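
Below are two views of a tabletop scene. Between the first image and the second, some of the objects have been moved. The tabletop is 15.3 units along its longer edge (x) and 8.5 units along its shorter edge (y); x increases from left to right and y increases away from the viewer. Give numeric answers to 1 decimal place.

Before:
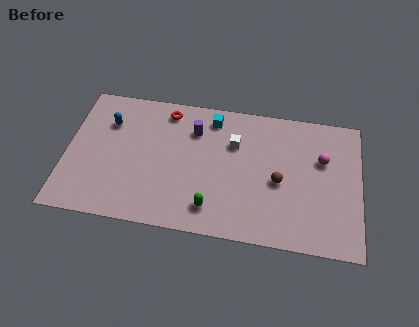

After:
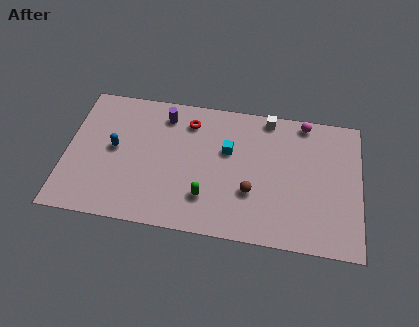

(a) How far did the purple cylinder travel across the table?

1.7

From (6.6, 6.3) to (5.0, 7.0), the purple cylinder covered √(1.6² + 0.7²) ≈ 1.7 units.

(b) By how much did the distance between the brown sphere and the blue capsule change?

-1.9

Before: roughly 9.3 units apart; after: 7.4. That's 1.9 units closer together.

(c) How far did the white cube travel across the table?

2.5

From (8.7, 5.8) to (10.4, 7.7), the white cube covered √(1.7² + 1.9²) ≈ 2.5 units.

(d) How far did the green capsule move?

0.7

From (7.7, 1.6) to (7.4, 2.2), the green capsule covered √(0.3² + 0.6²) ≈ 0.7 units.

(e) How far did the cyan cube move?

2.1

From (7.5, 7.2) to (8.4, 5.3), the cyan cube covered √(0.9² + 1.9²) ≈ 2.1 units.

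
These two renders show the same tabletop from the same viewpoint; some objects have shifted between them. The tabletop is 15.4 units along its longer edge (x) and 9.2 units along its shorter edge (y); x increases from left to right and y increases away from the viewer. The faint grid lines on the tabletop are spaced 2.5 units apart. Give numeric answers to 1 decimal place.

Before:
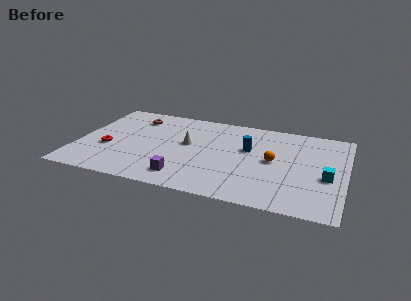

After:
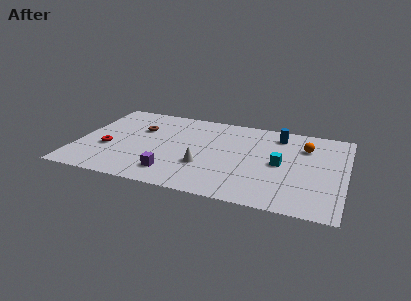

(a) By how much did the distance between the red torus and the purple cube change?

-0.7

Before: roughly 5.0 units apart; after: 4.3. That's 0.7 units closer together.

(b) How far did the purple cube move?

0.7

The purple cube was near (6.4, 1.6) before and (5.7, 1.8) after, so it travelled √(0.7² + 0.2²) ≈ 0.7 units.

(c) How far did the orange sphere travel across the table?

2.6

The orange sphere was near (11.3, 4.7) before and (13.0, 6.7) after, so it travelled √(1.7² + 2.0²) ≈ 2.6 units.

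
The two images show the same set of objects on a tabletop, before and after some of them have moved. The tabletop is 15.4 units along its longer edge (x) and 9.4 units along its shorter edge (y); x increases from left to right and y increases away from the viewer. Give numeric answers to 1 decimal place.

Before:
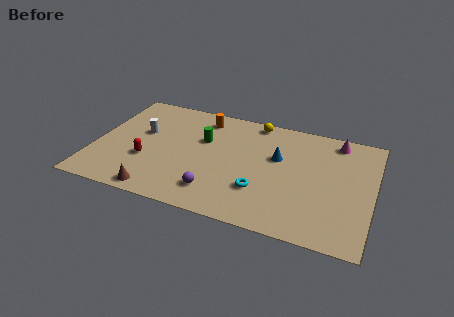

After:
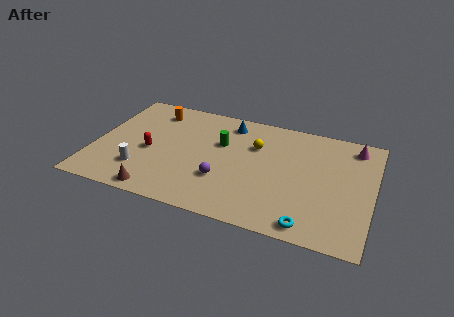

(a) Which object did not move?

the brown cone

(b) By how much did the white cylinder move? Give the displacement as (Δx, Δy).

(0.3, -3.2)

The white cylinder was at about (2.5, 5.6) and moved to about (2.8, 2.4).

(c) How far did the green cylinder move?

1.0

The green cylinder moved from about (5.9, 6.0) to (6.9, 6.0), a distance of √(1.0² + 0.0²) ≈ 1.0.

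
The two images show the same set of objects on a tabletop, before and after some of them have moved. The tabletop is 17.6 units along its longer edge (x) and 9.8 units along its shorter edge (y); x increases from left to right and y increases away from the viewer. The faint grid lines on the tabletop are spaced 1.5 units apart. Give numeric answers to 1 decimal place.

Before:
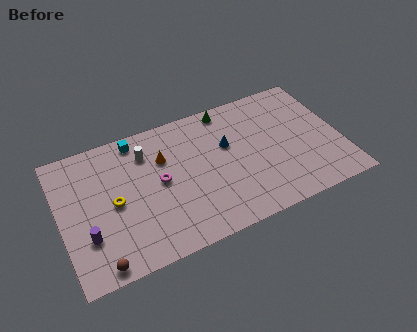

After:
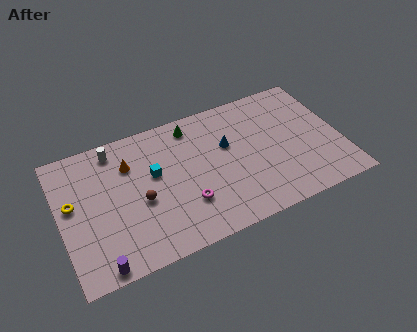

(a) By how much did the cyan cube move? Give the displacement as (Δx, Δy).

(0.8, -2.9)

The cyan cube started near (5.1, 8.7) and ended near (5.9, 5.8).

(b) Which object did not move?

the blue cone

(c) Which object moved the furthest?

the brown sphere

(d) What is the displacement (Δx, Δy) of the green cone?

(-2.3, -0.4)

From the two frames, the green cone sits at roughly (10.9, 8.8) before and (8.6, 8.4) after.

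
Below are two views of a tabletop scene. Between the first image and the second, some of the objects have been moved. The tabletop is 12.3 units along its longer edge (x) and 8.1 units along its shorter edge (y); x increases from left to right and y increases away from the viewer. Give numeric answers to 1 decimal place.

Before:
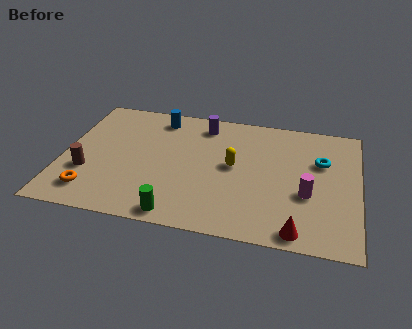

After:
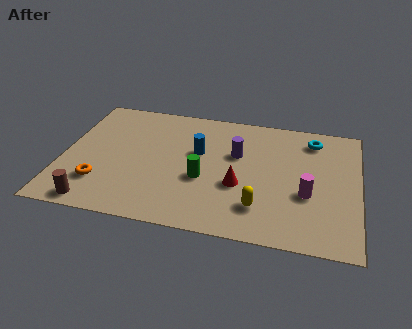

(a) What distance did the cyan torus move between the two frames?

1.5

The cyan torus moved from about (10.7, 5.3) to (10.3, 6.7), a distance of √(0.4² + 1.4²) ≈ 1.5.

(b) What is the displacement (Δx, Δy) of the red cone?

(-2.5, 2.3)

The red cone started near (9.9, 0.8) and ended near (7.4, 3.1).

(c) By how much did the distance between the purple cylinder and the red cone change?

-5.3

The distance was about 7.3 in the first image and 2.0 in the second, so they moved 5.3 units closer together.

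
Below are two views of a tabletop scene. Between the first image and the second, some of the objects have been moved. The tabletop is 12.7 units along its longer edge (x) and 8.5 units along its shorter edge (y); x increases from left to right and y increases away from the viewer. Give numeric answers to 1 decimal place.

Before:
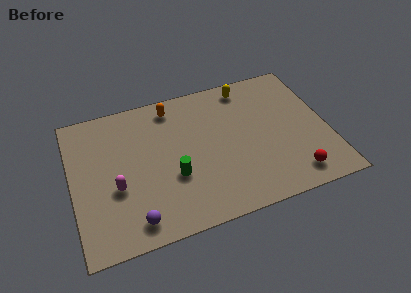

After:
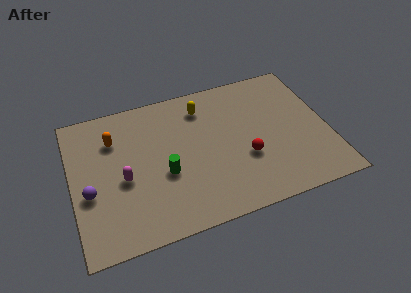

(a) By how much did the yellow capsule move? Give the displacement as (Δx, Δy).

(-2.3, -0.6)

The yellow capsule was at about (9.0, 7.4) and moved to about (6.7, 6.8).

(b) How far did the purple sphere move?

3.0

From (2.8, 1.2) to (0.8, 3.4), the purple sphere covered √(2.0² + 2.2²) ≈ 3.0 units.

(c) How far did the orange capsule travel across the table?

3.2

The orange capsule was near (5.2, 7.3) before and (2.2, 6.2) after, so it travelled √(3.0² + 1.1²) ≈ 3.2 units.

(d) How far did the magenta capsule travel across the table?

0.6

The magenta capsule moved from about (2.1, 3.3) to (2.5, 3.7), a distance of √(0.4² + 0.4²) ≈ 0.6.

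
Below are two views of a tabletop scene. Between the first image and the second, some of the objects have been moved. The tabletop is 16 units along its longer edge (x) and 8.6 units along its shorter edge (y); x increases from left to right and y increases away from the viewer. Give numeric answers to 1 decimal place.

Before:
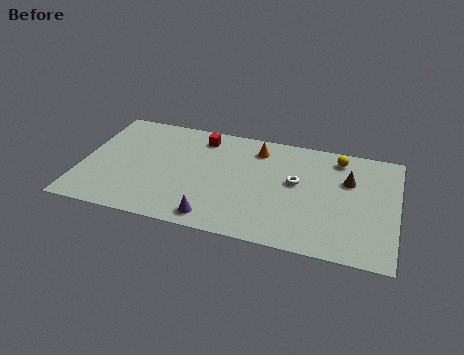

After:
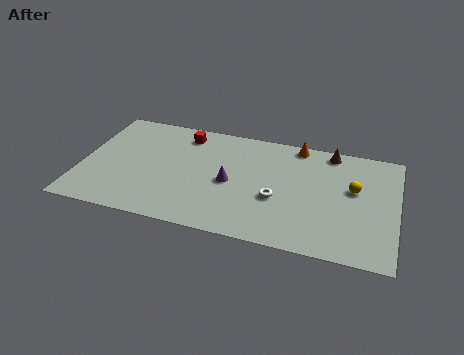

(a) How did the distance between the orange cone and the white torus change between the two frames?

+1.5

They were about 3.0 units apart before and 4.5 after — 1.5 units further apart.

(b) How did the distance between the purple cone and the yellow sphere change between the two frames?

-2.3

Before: roughly 8.6 units apart; after: 6.3. That's 2.3 units closer together.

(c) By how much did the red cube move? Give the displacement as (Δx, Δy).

(-0.9, 0.0)

The red cube was at about (5.9, 7.2) and moved to about (5.0, 7.2).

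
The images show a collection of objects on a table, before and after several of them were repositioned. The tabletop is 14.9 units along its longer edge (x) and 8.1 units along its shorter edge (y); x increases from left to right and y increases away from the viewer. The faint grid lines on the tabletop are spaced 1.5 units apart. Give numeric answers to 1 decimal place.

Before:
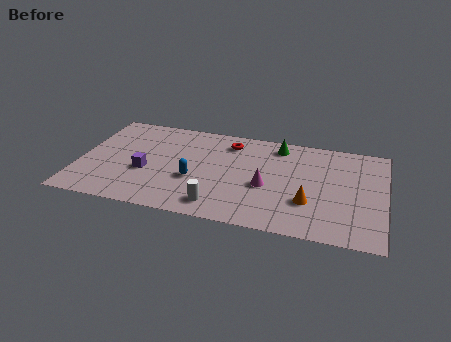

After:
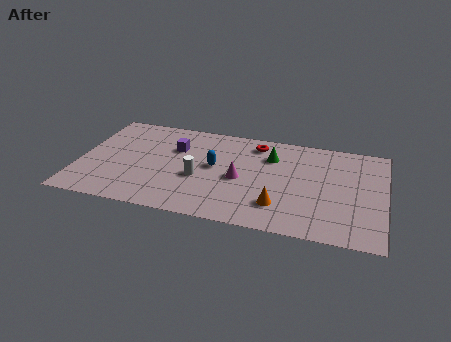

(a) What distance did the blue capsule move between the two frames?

1.6

The blue capsule moved from about (5.7, 3.1) to (6.6, 4.4), a distance of √(0.9² + 1.3²) ≈ 1.6.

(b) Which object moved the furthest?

the purple cube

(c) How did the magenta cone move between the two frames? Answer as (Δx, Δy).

(-1.3, 0.3)

The magenta cone was at about (9.2, 3.4) and moved to about (7.9, 3.7).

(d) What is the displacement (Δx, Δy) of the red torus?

(1.3, 0.2)

The red torus started near (7.2, 6.6) and ended near (8.5, 6.8).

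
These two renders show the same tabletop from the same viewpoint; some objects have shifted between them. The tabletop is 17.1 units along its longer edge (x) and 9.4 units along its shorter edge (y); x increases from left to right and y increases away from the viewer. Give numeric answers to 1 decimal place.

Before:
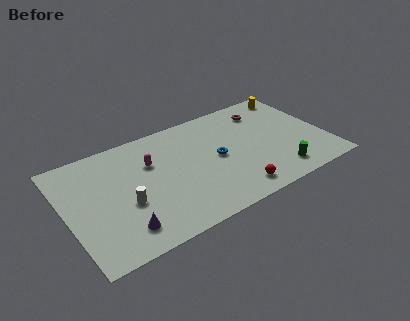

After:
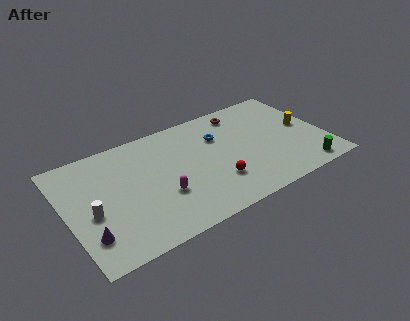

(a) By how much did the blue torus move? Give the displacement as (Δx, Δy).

(0.4, 1.8)

The blue torus started near (9.9, 4.7) and ended near (10.3, 6.5).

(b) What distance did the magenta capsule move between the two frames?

3.0

The magenta capsule was near (5.7, 6.3) before and (6.0, 3.3) after, so it travelled √(0.3² + 3.0²) ≈ 3.0 units.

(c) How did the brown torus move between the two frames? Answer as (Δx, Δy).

(-1.5, 0.5)

From the two frames, the brown torus sits at roughly (13.6, 7.5) before and (12.1, 8.0) after.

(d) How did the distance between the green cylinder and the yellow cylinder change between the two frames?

-3.1

The distance was about 7.0 in the first image and 3.9 in the second, so they moved 3.1 units closer together.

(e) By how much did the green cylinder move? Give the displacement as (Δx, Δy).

(1.7, -0.5)

The green cylinder started near (13.5, 1.6) and ended near (15.2, 1.1).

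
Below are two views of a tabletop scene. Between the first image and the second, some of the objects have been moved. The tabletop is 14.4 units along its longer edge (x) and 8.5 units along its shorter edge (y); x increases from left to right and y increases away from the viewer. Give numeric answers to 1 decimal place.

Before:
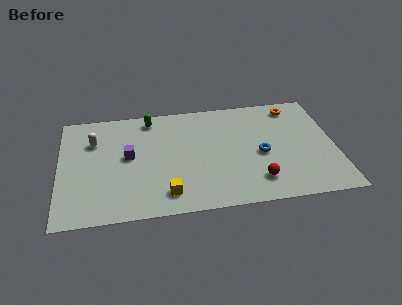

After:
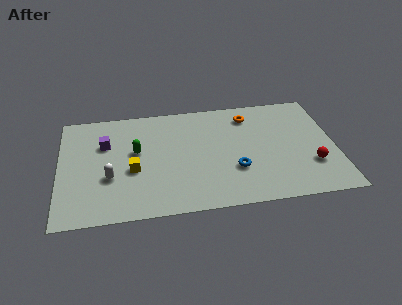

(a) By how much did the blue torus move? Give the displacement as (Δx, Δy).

(-1.4, -1.0)

From the two frames, the blue torus sits at roughly (10.5, 3.8) before and (9.1, 2.8) after.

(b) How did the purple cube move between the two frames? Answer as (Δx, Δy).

(-1.2, 1.1)

The purple cube was at about (3.6, 4.6) and moved to about (2.4, 5.7).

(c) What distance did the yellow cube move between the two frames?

2.6

The yellow cube moved from about (5.5, 1.5) to (3.8, 3.5), a distance of √(1.7² + 2.0²) ≈ 2.6.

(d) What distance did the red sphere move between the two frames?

3.0

The red sphere moved from about (10.2, 1.8) to (13.1, 2.6), a distance of √(2.9² + 0.8²) ≈ 3.0.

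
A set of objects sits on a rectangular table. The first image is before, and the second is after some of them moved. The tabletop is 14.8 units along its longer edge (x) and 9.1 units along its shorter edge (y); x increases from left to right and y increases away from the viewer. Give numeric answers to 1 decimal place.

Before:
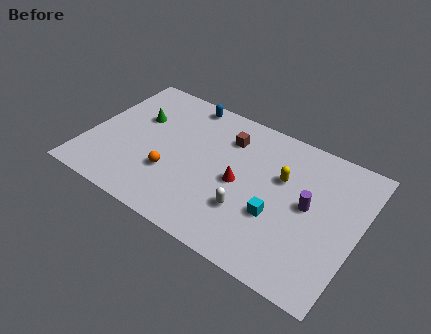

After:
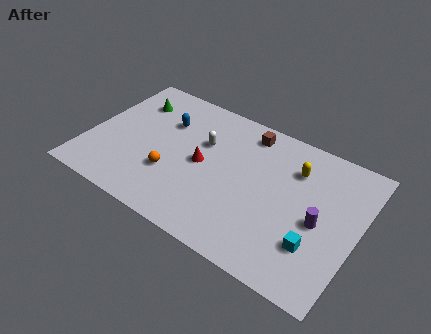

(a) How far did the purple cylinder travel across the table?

1.0

The purple cylinder was near (12.1, 4.8) before and (12.8, 4.1) after, so it travelled √(0.7² + 0.7²) ≈ 1.0 units.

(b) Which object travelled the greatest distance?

the white capsule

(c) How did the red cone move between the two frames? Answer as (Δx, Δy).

(-2.1, 0.2)

The red cone started near (8.4, 4.3) and ended near (6.3, 4.5).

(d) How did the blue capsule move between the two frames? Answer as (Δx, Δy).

(-0.8, -1.9)

The blue capsule was at about (4.7, 8.2) and moved to about (3.9, 6.3).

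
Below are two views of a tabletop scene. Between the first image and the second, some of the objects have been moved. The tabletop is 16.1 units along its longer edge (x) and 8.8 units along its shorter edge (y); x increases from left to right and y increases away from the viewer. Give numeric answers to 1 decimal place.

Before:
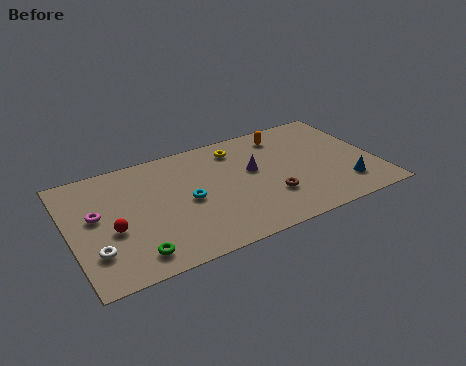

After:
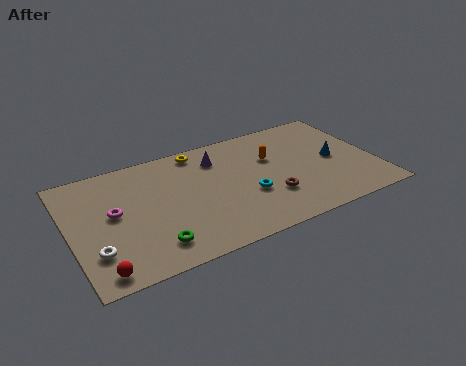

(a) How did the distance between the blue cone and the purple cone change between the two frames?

+1.0

The distance was about 5.5 in the first image and 6.5 in the second, so they moved 1.0 units further apart.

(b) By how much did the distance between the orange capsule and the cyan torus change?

-3.5

Before: roughly 6.4 units apart; after: 2.9. That's 3.5 units closer together.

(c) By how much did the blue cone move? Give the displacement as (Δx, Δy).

(-0.2, 2.3)

From the two frames, the blue cone sits at roughly (14.2, 2.0) before and (14.0, 4.3) after.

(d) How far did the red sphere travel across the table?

2.8

The red sphere moved from about (2.1, 3.6) to (1.2, 1.0), a distance of √(0.9² + 2.6²) ≈ 2.8.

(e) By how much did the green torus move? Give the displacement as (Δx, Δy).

(1.0, 0.3)

The green torus started near (3.0, 1.4) and ended near (4.0, 1.7).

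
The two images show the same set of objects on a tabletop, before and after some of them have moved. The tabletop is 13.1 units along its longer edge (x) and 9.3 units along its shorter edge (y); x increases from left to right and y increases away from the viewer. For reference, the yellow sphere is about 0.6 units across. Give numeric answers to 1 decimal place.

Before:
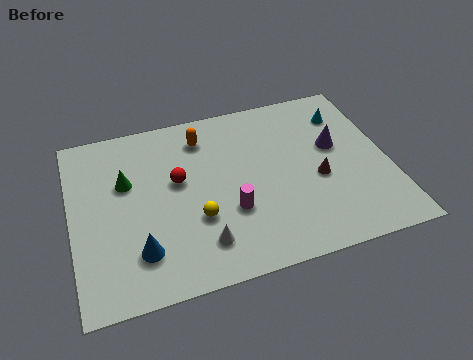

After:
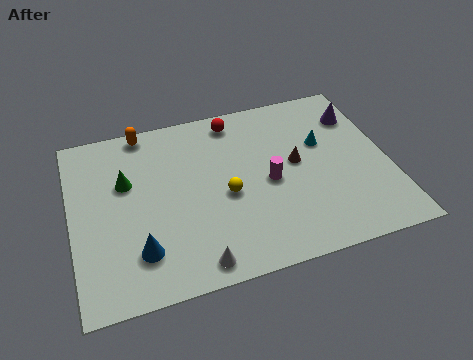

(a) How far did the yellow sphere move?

1.6

The yellow sphere moved from about (5.0, 3.2) to (6.3, 4.1), a distance of √(1.3² + 0.9²) ≈ 1.6.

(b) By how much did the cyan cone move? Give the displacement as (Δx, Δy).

(-1.1, -1.4)

The cyan cone started near (11.6, 7.2) and ended near (10.5, 5.8).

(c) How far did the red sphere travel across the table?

3.7

The red sphere was near (4.4, 5.4) before and (7.0, 8.1) after, so it travelled √(2.6² + 2.7²) ≈ 3.7 units.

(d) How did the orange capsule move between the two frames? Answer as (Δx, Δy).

(-2.4, 1.0)

The orange capsule started near (5.6, 7.5) and ended near (3.2, 8.5).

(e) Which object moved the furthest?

the red sphere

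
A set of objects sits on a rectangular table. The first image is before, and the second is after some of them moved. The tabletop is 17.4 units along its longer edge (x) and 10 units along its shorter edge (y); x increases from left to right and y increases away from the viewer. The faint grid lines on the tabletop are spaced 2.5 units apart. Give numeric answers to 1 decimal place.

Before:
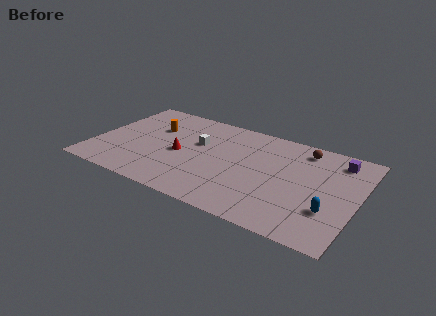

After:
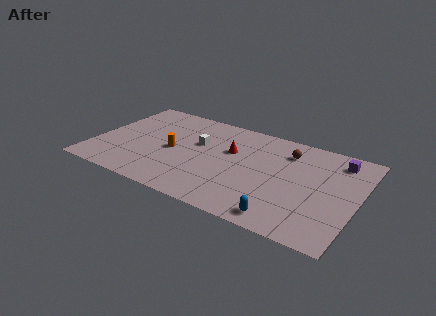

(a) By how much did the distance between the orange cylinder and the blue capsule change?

-4.1

The distance was about 12.7 in the first image and 8.6 in the second, so they moved 4.1 units closer together.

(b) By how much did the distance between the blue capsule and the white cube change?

-1.5

Before: roughly 9.6 units apart; after: 8.1. That's 1.5 units closer together.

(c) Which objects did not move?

the white cube and the purple cube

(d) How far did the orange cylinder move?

2.6

The orange cylinder moved from about (3.6, 6.7) to (5.2, 4.7), a distance of √(1.6² + 2.0²) ≈ 2.6.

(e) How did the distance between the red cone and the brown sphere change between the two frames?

-4.8

The distance was about 8.7 in the first image and 3.9 in the second, so they moved 4.8 units closer together.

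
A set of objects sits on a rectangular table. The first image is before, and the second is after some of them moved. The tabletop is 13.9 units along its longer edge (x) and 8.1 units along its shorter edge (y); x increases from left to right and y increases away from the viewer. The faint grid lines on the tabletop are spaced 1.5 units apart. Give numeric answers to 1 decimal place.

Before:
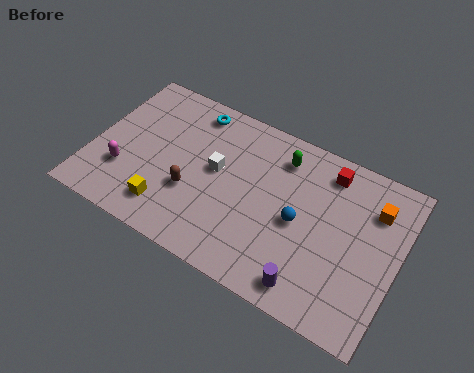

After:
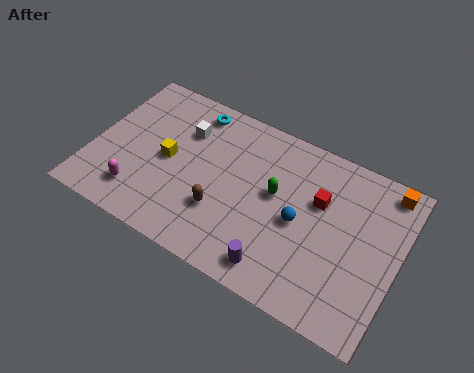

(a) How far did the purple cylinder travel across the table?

1.5

From (10.4, 1.1) to (8.9, 1.2), the purple cylinder covered √(1.5² + 0.1²) ≈ 1.5 units.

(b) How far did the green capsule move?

1.9

The green capsule was near (8.3, 6.5) before and (8.3, 4.6) after, so it travelled √(0.0² + 1.9²) ≈ 1.9 units.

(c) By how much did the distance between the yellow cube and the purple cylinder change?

-0.4

They were about 6.6 units apart before and 6.2 after — 0.4 units closer together.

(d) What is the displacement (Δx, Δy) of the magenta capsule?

(0.8, -0.8)

The magenta capsule started near (1.6, 2.5) and ended near (2.4, 1.7).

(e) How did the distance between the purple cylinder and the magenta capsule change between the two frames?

-2.4

Before: roughly 8.9 units apart; after: 6.5. That's 2.4 units closer together.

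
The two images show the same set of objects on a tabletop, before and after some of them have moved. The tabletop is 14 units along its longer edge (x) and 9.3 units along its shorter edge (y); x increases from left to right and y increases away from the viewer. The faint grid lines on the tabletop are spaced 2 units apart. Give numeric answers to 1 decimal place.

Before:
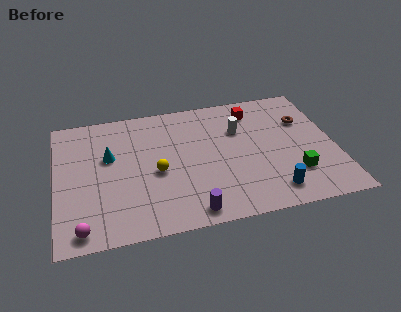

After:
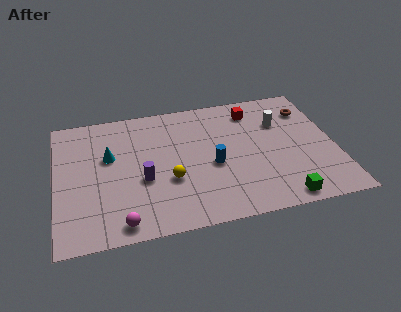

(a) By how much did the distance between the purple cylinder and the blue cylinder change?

-0.6

The distance was about 4.1 in the first image and 3.5 in the second, so they moved 0.6 units closer together.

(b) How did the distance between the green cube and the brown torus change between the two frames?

+2.6

Before: roughly 3.9 units apart; after: 6.5. That's 2.6 units further apart.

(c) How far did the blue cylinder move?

3.8

From (10.6, 1.5) to (7.8, 4.0), the blue cylinder covered √(2.8² + 2.5²) ≈ 3.8 units.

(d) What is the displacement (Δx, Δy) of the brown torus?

(0.3, 0.8)

The brown torus started near (12.6, 6.3) and ended near (12.9, 7.1).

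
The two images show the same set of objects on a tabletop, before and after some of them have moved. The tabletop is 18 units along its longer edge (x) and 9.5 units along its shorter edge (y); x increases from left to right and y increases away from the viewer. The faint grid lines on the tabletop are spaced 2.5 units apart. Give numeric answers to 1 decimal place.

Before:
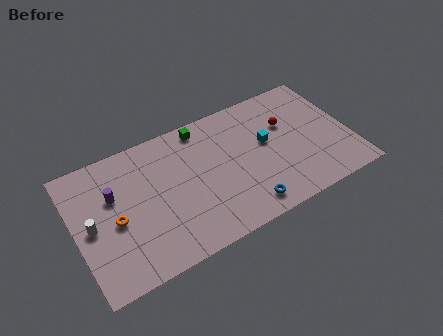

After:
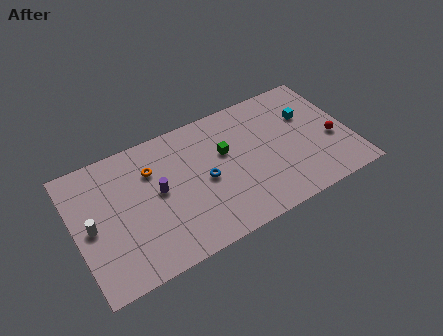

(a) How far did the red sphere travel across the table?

3.6

The red sphere moved from about (14.1, 6.2) to (16.8, 3.8), a distance of √(2.7² + 2.4²) ≈ 3.6.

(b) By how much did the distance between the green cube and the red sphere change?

+1.4

They were about 5.8 units apart before and 7.2 after — 1.4 units further apart.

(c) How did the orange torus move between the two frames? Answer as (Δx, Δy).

(2.7, 2.5)

The orange torus started near (2.5, 4.3) and ended near (5.2, 6.8).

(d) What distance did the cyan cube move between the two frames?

3.0

The cyan cube moved from about (12.6, 5.4) to (15.5, 6.3), a distance of √(2.9² + 0.9²) ≈ 3.0.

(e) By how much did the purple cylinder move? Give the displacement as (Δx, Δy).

(2.8, -1.0)

The purple cylinder was at about (2.6, 6.1) and moved to about (5.4, 5.1).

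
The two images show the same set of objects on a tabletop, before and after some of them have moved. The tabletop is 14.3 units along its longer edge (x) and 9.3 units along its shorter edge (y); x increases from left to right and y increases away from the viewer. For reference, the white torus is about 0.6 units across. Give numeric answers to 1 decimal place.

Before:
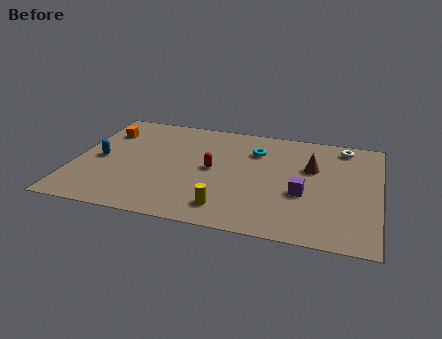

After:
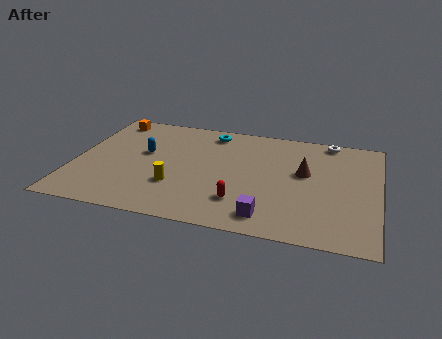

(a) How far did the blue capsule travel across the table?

2.2

The blue capsule was near (1.2, 4.4) before and (3.2, 5.4) after, so it travelled √(2.0² + 1.0²) ≈ 2.2 units.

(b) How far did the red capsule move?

2.8

The red capsule was near (6.5, 4.7) before and (8.0, 2.3) after, so it travelled √(1.5² + 2.4²) ≈ 2.8 units.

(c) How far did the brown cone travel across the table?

0.6

The brown cone was near (11.1, 5.9) before and (10.8, 5.4) after, so it travelled √(0.3² + 0.5²) ≈ 0.6 units.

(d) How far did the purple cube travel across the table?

2.7

The purple cube was near (10.8, 3.6) before and (9.3, 1.4) after, so it travelled √(1.5² + 2.2²) ≈ 2.7 units.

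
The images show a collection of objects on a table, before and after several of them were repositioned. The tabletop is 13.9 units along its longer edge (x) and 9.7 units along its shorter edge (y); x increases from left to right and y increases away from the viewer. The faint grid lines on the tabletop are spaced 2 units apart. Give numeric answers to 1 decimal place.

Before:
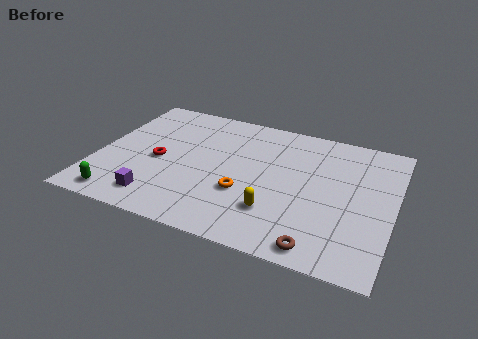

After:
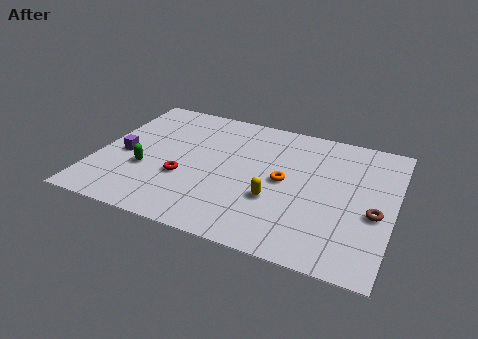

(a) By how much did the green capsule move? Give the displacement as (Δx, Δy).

(0.9, 2.4)

The green capsule was at about (1.5, 1.1) and moved to about (2.4, 3.5).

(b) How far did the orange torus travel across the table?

2.3

From (7.1, 3.4) to (8.8, 4.9), the orange torus covered √(1.7² + 1.5²) ≈ 2.3 units.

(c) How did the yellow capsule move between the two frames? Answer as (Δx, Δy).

(-0.1, 0.8)

The yellow capsule started near (8.6, 2.6) and ended near (8.5, 3.4).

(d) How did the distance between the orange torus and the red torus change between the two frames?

+0.5

They were about 4.3 units apart before and 4.8 after — 0.5 units further apart.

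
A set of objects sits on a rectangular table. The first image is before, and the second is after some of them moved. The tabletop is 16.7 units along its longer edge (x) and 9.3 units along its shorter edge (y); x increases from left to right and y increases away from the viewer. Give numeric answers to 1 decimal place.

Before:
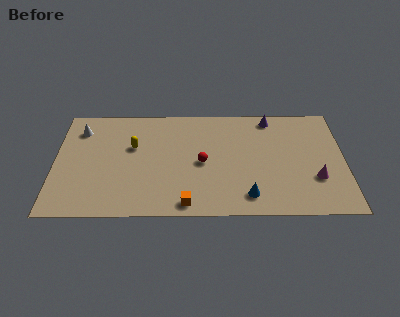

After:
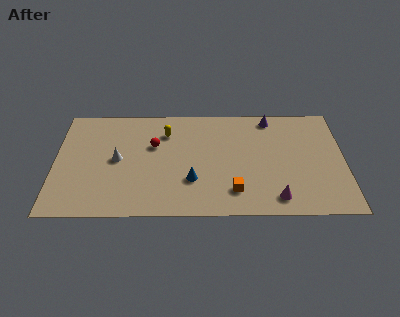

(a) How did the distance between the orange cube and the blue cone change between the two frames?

-1.0

They were about 3.6 units apart before and 2.6 after — 1.0 units closer together.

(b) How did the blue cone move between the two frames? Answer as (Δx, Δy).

(-3.2, 1.3)

The blue cone was at about (11.1, 1.6) and moved to about (7.9, 2.9).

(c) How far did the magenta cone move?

2.8

The magenta cone moved from about (15.0, 3.0) to (12.7, 1.4), a distance of √(2.3² + 1.6²) ≈ 2.8.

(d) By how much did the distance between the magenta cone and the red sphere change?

+1.7

They were about 6.6 units apart before and 8.3 after — 1.7 units further apart.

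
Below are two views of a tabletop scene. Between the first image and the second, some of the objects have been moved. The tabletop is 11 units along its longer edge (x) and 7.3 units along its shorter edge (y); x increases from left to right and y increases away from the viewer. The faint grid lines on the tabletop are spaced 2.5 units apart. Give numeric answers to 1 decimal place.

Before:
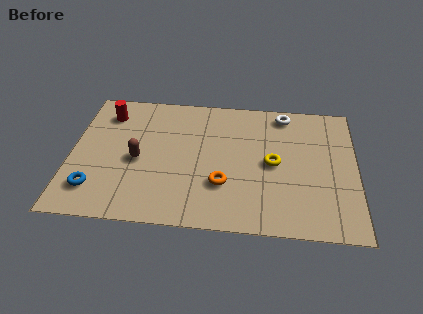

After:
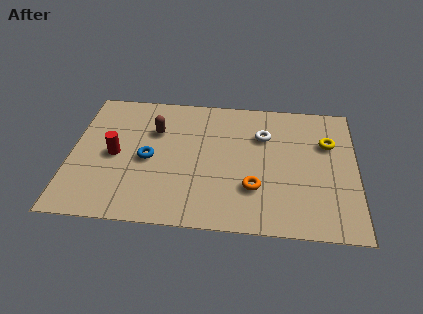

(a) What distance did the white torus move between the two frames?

1.5

From (8.2, 6.4) to (7.4, 5.1), the white torus covered √(0.8² + 1.3²) ≈ 1.5 units.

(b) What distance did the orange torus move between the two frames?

1.2

The orange torus was near (5.9, 2.3) before and (7.1, 2.2) after, so it travelled √(1.2² + 0.1²) ≈ 1.2 units.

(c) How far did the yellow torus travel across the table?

2.5

The yellow torus moved from about (7.8, 3.6) to (9.9, 4.9), a distance of √(2.1² + 1.3²) ≈ 2.5.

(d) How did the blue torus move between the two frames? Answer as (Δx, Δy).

(2.0, 1.8)

The blue torus started near (1.0, 1.6) and ended near (3.0, 3.4).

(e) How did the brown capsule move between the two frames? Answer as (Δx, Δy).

(0.6, 1.7)

From the two frames, the brown capsule sits at roughly (2.6, 3.3) before and (3.2, 5.0) after.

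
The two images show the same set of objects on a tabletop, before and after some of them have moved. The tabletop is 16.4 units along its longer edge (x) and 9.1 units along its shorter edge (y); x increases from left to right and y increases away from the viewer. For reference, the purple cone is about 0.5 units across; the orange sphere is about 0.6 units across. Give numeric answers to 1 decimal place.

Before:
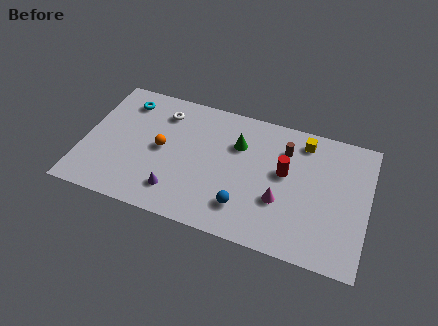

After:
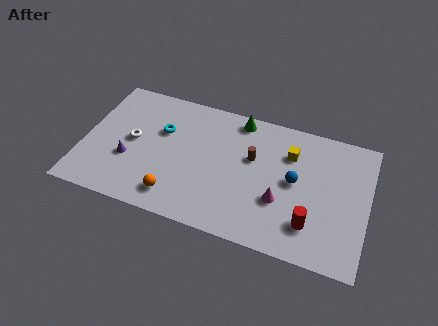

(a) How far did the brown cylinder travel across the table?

2.2

The brown cylinder was near (11.5, 6.8) before and (9.7, 5.6) after, so it travelled √(1.8² + 1.2²) ≈ 2.2 units.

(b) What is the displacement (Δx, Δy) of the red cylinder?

(1.7, -3.0)

The red cylinder started near (11.6, 5.2) and ended near (13.3, 2.2).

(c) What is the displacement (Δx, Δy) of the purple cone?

(-2.9, 1.4)

The purple cone started near (5.6, 1.9) and ended near (2.7, 3.3).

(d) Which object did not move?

the magenta cone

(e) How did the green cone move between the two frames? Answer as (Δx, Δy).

(-0.1, 1.8)

The green cone started near (8.8, 6.3) and ended near (8.7, 8.1).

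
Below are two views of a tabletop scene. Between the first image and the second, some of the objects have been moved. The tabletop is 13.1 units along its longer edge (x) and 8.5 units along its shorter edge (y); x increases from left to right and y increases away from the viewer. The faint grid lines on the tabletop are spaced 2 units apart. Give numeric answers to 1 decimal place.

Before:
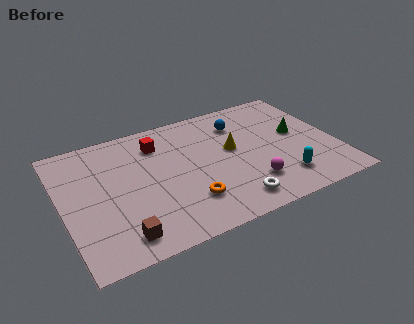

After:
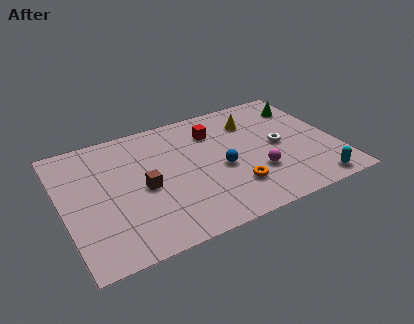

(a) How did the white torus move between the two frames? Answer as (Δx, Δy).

(2.7, 2.9)

From the two frames, the white torus sits at roughly (7.7, 1.3) before and (10.4, 4.2) after.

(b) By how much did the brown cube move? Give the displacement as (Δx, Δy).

(1.4, 2.6)

The brown cube started near (2.4, 1.3) and ended near (3.8, 3.9).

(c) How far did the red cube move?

2.7

From (4.8, 6.6) to (7.5, 6.4), the red cube covered √(2.7² + 0.2²) ≈ 2.7 units.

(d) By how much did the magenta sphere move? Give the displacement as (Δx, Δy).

(0.4, 0.6)

From the two frames, the magenta sphere sits at roughly (8.7, 2.1) before and (9.1, 2.7) after.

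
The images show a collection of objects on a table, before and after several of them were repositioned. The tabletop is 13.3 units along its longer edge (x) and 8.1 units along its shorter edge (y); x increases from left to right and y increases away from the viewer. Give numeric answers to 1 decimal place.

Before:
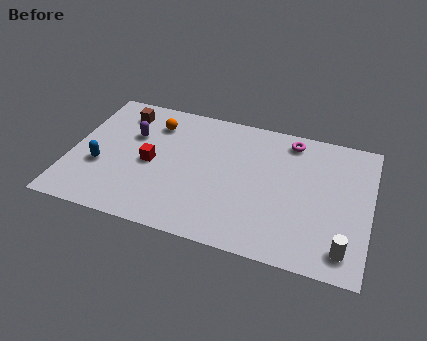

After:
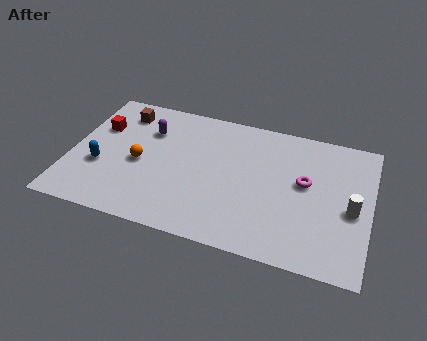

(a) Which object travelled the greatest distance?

the red cube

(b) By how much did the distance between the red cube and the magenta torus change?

+2.5

The distance was about 6.8 in the first image and 9.3 in the second, so they moved 2.5 units further apart.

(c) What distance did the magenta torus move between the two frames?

2.5

The magenta torus moved from about (9.6, 7.0) to (10.4, 4.6), a distance of √(0.8² + 2.4²) ≈ 2.5.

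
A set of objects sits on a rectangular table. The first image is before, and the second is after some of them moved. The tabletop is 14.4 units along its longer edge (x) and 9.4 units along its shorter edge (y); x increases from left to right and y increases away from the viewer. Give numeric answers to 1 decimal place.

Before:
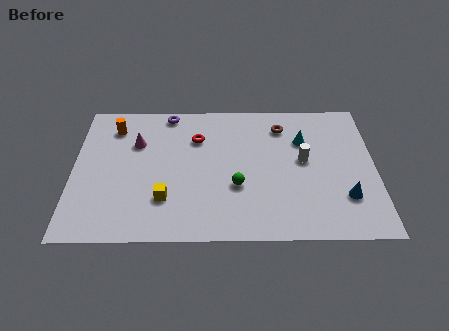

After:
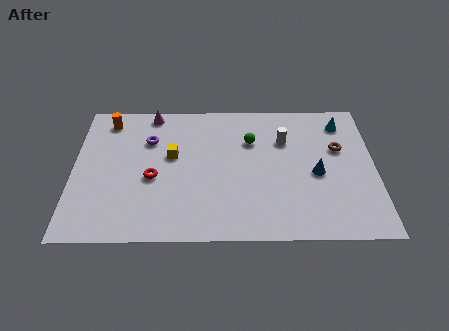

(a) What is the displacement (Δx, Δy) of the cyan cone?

(1.9, 1.2)

The cyan cone was at about (11.0, 6.5) and moved to about (12.9, 7.7).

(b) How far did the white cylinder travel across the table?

1.7

From (11.0, 5.1) to (10.1, 6.5), the white cylinder covered √(0.9² + 1.4²) ≈ 1.7 units.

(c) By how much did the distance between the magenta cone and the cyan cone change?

+1.2

The distance was about 8.0 in the first image and 9.2 in the second, so they moved 1.2 units further apart.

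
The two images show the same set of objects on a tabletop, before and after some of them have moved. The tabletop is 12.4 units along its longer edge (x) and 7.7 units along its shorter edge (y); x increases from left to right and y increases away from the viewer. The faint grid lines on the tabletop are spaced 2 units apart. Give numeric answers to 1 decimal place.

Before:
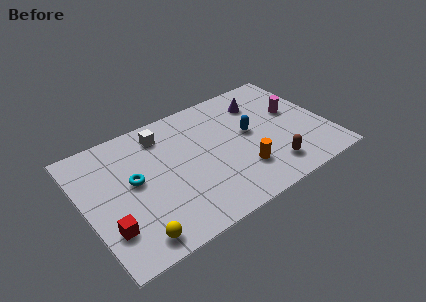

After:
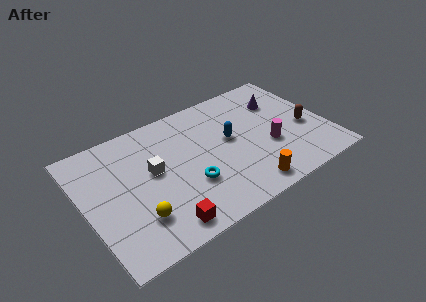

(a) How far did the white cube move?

2.2

The white cube moved from about (4.3, 6.3) to (3.5, 4.3), a distance of √(0.8² + 2.0²) ≈ 2.2.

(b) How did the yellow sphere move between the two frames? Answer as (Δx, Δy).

(0.3, 1.0)

The yellow sphere was at about (2.0, 1.0) and moved to about (2.3, 2.0).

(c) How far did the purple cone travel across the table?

1.1

The purple cone moved from about (9.4, 5.9) to (10.4, 5.5), a distance of √(1.0² + 0.4²) ≈ 1.1.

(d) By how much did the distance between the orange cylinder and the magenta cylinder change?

-1.5

Before: roughly 4.0 units apart; after: 2.5. That's 1.5 units closer together.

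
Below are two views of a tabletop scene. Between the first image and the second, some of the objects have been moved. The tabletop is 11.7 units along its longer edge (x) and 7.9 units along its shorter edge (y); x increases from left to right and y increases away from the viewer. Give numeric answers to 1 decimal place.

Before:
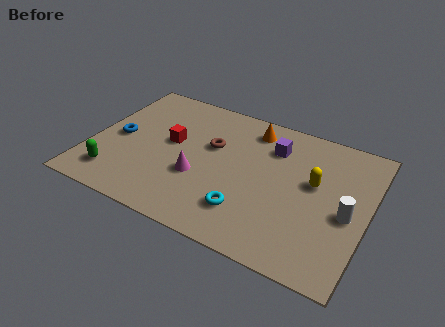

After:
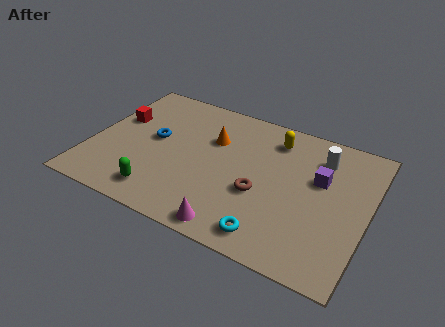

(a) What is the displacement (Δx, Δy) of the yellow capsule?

(-1.9, 1.8)

The yellow capsule started near (9.4, 4.6) and ended near (7.5, 6.4).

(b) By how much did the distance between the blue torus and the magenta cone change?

+1.5

Before: roughly 3.7 units apart; after: 5.2. That's 1.5 units further apart.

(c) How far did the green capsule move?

2.0

From (1.3, 1.5) to (3.3, 1.3), the green capsule covered √(2.0² + 0.2²) ≈ 2.0 units.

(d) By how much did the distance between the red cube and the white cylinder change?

+1.0

They were about 7.7 units apart before and 8.7 after — 1.0 units further apart.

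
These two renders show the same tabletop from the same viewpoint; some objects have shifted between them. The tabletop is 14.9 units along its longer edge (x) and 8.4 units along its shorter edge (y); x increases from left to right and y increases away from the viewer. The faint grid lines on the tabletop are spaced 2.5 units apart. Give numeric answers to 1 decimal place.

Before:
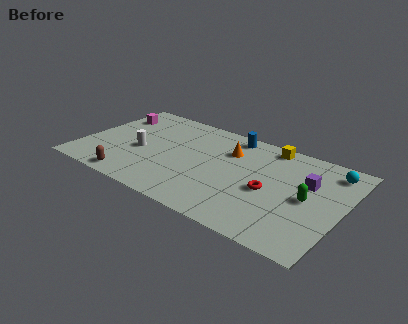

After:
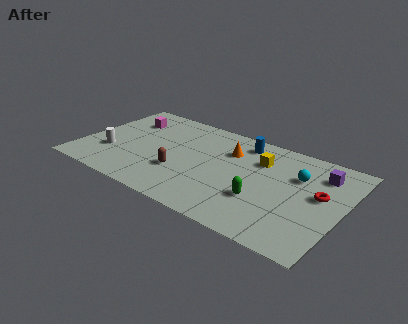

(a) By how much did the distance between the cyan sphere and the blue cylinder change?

-2.1

Before: roughly 5.8 units apart; after: 3.7. That's 2.1 units closer together.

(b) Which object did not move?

the orange cone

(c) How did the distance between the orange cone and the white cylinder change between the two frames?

+1.8

Before: roughly 5.4 units apart; after: 7.2. That's 1.8 units further apart.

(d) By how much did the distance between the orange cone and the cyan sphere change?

-1.8

They were about 5.8 units apart before and 4.0 after — 1.8 units closer together.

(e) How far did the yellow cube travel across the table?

1.5

The yellow cube was near (10.3, 7.5) before and (10.0, 6.0) after, so it travelled √(0.3² + 1.5²) ≈ 1.5 units.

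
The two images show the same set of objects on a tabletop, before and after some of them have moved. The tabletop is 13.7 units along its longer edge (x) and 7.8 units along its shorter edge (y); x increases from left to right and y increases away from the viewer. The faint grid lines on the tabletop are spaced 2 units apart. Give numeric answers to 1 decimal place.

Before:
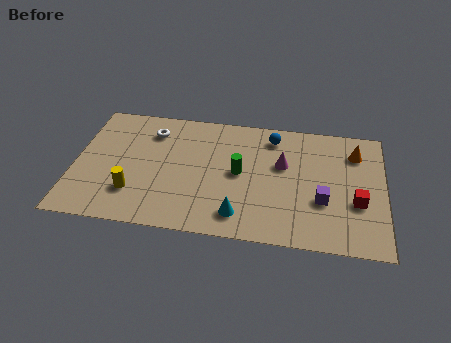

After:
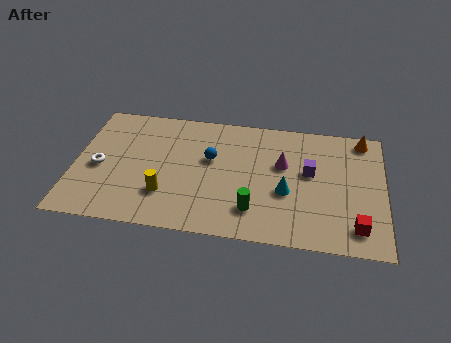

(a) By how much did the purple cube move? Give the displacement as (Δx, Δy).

(-0.6, 1.7)

The purple cube was at about (11.0, 2.8) and moved to about (10.4, 4.5).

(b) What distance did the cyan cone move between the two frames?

2.6

The cyan cone was near (7.4, 1.4) before and (9.4, 3.1) after, so it travelled √(2.0² + 1.7²) ≈ 2.6 units.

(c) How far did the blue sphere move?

3.2

The blue sphere was near (8.7, 6.5) before and (6.0, 4.7) after, so it travelled √(2.7² + 1.8²) ≈ 3.2 units.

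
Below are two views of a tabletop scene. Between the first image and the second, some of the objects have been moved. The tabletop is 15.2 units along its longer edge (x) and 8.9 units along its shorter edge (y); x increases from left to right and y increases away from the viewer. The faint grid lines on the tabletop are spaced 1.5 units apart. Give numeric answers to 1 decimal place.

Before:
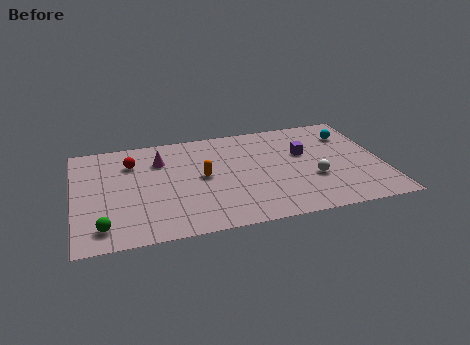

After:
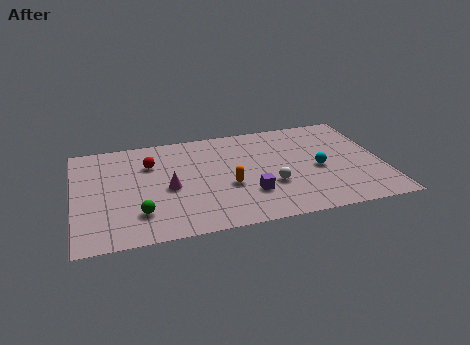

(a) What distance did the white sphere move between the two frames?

2.1

The white sphere moved from about (11.7, 3.2) to (9.6, 3.1), a distance of √(2.1² + 0.1²) ≈ 2.1.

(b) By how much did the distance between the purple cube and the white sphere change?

-1.1

Before: roughly 2.3 units apart; after: 1.2. That's 1.1 units closer together.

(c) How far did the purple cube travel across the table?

4.1

The purple cube moved from about (11.4, 5.5) to (8.5, 2.6), a distance of √(2.9² + 2.9²) ≈ 4.1.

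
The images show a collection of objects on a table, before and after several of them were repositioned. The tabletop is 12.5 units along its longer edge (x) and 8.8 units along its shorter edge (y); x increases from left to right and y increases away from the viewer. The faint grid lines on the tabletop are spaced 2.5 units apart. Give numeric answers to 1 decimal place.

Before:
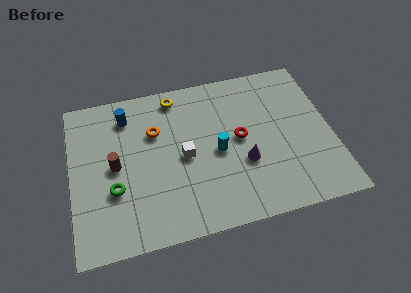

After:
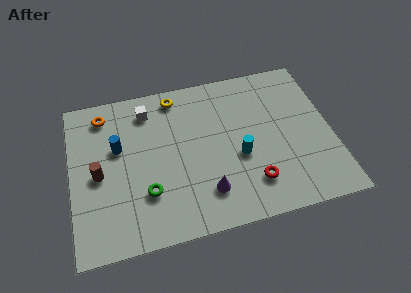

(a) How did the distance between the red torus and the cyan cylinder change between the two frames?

+0.5

The distance was about 1.2 in the first image and 1.7 in the second, so they moved 0.5 units further apart.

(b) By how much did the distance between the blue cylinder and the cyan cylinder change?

+0.8

They were about 5.2 units apart before and 6.0 after — 0.8 units further apart.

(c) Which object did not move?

the yellow torus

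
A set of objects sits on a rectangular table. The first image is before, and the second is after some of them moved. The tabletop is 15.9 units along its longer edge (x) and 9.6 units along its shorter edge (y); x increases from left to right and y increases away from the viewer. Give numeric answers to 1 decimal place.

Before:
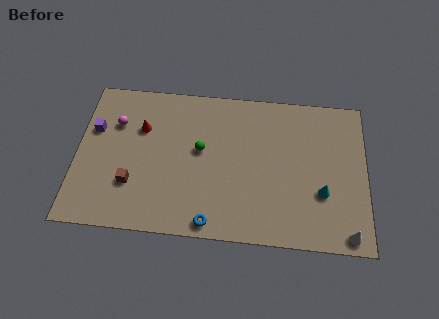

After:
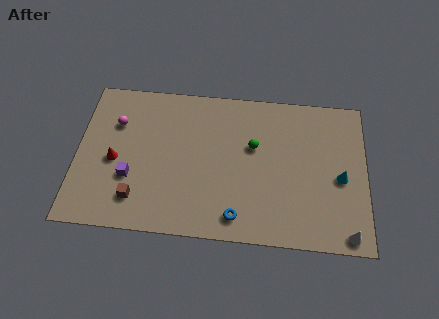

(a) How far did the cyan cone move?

1.4

From (13.5, 3.3) to (14.5, 4.3), the cyan cone covered √(1.0² + 1.0²) ≈ 1.4 units.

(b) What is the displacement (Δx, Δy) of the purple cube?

(2.1, -2.9)

The purple cube started near (0.9, 6.2) and ended near (3.0, 3.3).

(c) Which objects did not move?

the white cone and the magenta sphere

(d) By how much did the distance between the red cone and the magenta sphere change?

+1.0

The distance was about 1.4 in the first image and 2.4 in the second, so they moved 1.0 units further apart.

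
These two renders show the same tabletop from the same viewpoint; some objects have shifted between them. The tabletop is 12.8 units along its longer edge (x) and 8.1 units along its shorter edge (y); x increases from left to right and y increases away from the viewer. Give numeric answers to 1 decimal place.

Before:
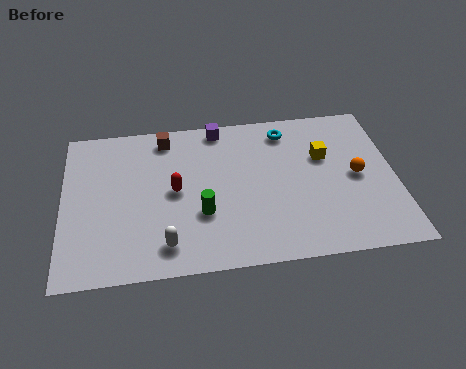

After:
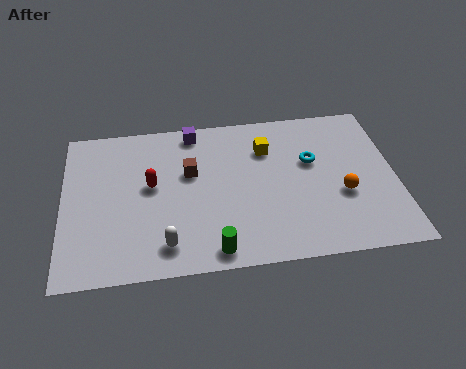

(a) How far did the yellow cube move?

2.3

The yellow cube was near (10.1, 5.2) before and (7.9, 5.9) after, so it travelled √(2.2² + 0.7²) ≈ 2.3 units.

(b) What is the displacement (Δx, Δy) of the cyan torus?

(0.9, -1.8)

The cyan torus started near (8.7, 6.8) and ended near (9.6, 5.0).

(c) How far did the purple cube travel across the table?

1.0

From (6.1, 7.3) to (5.1, 7.2), the purple cube covered √(1.0² + 0.1²) ≈ 1.0 units.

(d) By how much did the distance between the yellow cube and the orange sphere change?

+2.3

Before: roughly 1.7 units apart; after: 4.0. That's 2.3 units further apart.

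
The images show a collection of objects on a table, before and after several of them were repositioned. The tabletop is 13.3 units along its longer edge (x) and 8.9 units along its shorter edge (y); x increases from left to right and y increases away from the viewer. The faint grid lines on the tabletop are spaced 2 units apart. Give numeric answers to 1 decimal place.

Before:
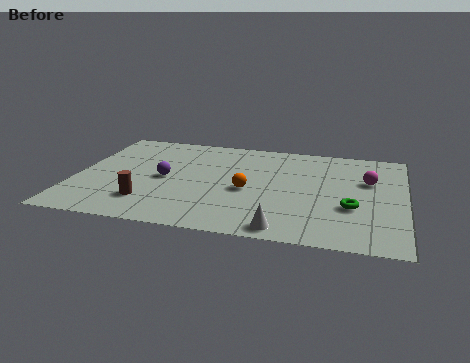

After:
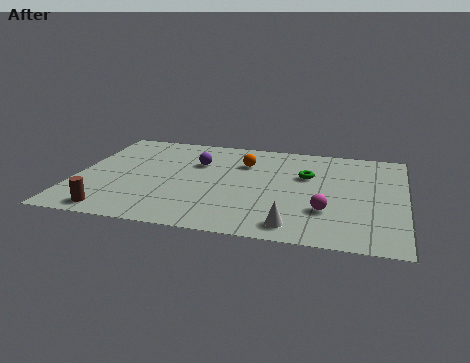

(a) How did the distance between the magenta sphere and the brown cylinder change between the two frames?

-0.8

The distance was about 9.4 in the first image and 8.6 in the second, so they moved 0.8 units closer together.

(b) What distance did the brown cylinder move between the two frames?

1.7

The brown cylinder was near (3.1, 2.1) before and (1.8, 1.0) after, so it travelled √(1.3² + 1.1²) ≈ 1.7 units.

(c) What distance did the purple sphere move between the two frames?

2.1

From (3.6, 4.3) to (4.8, 6.0), the purple sphere covered √(1.2² + 1.7²) ≈ 2.1 units.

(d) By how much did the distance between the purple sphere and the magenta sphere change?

-2.0

Before: roughly 8.3 units apart; after: 6.3. That's 2.0 units closer together.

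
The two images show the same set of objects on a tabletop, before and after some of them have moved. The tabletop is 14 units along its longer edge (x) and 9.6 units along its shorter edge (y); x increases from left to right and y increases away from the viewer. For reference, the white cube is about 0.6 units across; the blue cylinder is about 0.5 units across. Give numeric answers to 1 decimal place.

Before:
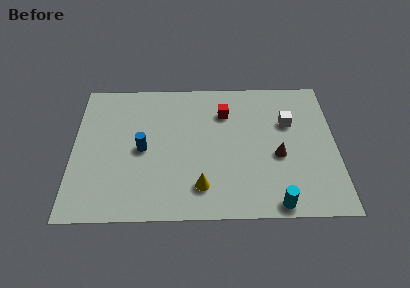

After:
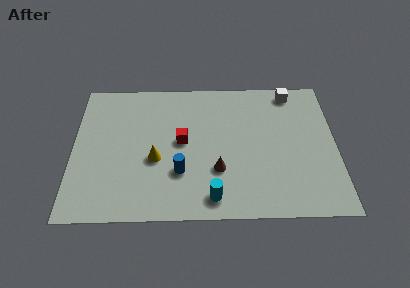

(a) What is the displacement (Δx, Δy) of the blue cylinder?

(2.0, -1.6)

From the two frames, the blue cylinder sits at roughly (3.7, 4.6) before and (5.7, 3.0) after.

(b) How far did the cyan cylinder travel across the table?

3.3

The cyan cylinder moved from about (10.7, 0.8) to (7.4, 1.3), a distance of √(3.3² + 0.5²) ≈ 3.3.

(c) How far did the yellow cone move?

3.1

The yellow cone was near (6.8, 2.0) before and (4.4, 3.9) after, so it travelled √(2.4² + 1.9²) ≈ 3.1 units.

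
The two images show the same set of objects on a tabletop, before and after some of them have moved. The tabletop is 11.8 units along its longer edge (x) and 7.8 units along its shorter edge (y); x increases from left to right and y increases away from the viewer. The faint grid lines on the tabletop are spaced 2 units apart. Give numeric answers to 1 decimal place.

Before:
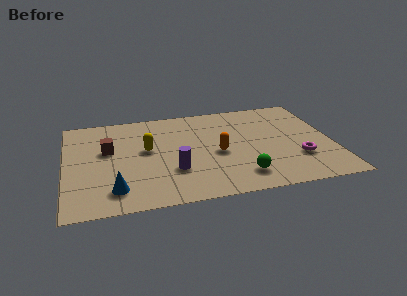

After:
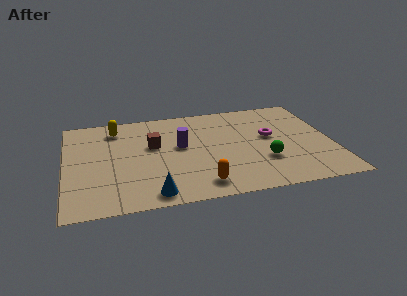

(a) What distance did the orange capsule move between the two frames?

2.5

The orange capsule was near (6.7, 3.5) before and (5.8, 1.2) after, so it travelled √(0.9² + 2.3²) ≈ 2.5 units.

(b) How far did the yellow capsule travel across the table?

2.4

From (3.6, 4.4) to (2.3, 6.4), the yellow capsule covered √(1.3² + 2.0²) ≈ 2.4 units.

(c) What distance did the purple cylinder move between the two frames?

1.9

From (4.7, 2.5) to (5.1, 4.4), the purple cylinder covered √(0.4² + 1.9²) ≈ 1.9 units.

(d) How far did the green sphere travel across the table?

1.5

From (7.6, 1.5) to (8.7, 2.5), the green sphere covered √(1.1² + 1.0²) ≈ 1.5 units.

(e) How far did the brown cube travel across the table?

2.0

The brown cube was near (1.9, 4.7) before and (3.9, 4.7) after, so it travelled √(2.0² + 0.0²) ≈ 2.0 units.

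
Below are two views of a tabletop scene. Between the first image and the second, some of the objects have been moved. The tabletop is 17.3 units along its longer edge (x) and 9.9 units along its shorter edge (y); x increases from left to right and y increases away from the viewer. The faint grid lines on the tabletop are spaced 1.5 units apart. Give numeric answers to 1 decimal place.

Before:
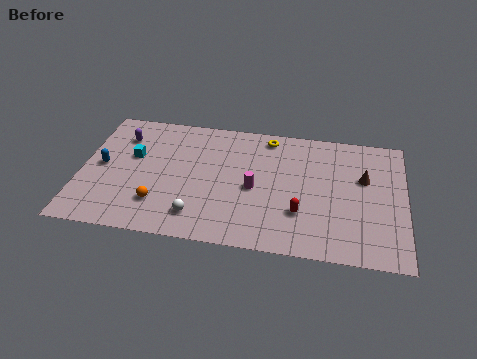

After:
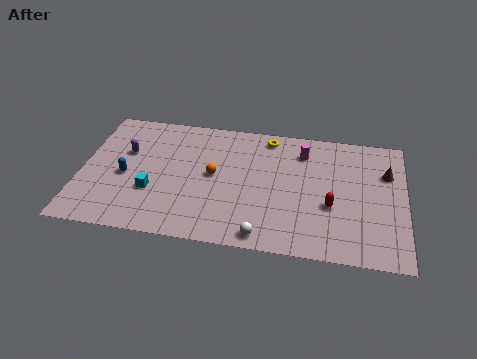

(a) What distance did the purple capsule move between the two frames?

1.2

The purple capsule moved from about (2.0, 7.5) to (2.3, 6.3), a distance of √(0.3² + 1.2²) ≈ 1.2.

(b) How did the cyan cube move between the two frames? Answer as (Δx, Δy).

(1.2, -2.6)

From the two frames, the cyan cube sits at roughly (2.7, 6.0) before and (3.9, 3.4) after.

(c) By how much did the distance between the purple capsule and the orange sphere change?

-0.6

The distance was about 5.5 in the first image and 4.9 in the second, so they moved 0.6 units closer together.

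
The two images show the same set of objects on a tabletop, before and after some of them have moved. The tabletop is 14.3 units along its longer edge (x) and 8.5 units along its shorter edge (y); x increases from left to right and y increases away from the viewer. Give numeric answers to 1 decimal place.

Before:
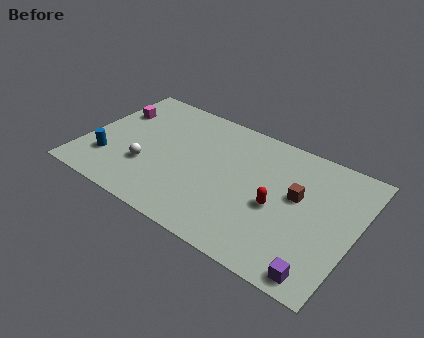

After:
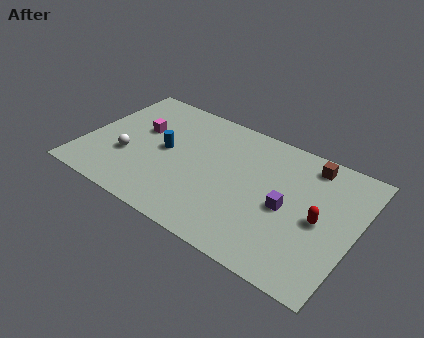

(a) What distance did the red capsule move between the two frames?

2.2

The red capsule was near (10.3, 3.7) before and (12.5, 4.0) after, so it travelled √(2.2² + 0.3²) ≈ 2.2 units.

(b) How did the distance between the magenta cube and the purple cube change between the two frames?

-4.7

They were about 12.9 units apart before and 8.2 after — 4.7 units closer together.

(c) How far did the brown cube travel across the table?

2.4

The brown cube moved from about (11.2, 4.9) to (11.5, 7.3), a distance of √(0.3² + 2.4²) ≈ 2.4.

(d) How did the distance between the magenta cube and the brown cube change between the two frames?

-1.1

The distance was about 10.1 in the first image and 9.0 in the second, so they moved 1.1 units closer together.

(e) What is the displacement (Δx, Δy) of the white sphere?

(-1.1, 0.2)

The white sphere started near (3.5, 2.8) and ended near (2.4, 3.0).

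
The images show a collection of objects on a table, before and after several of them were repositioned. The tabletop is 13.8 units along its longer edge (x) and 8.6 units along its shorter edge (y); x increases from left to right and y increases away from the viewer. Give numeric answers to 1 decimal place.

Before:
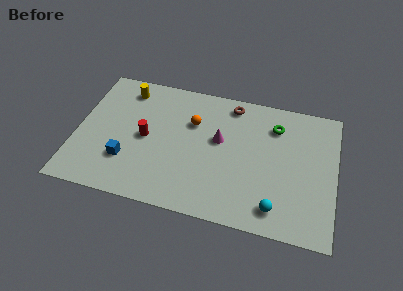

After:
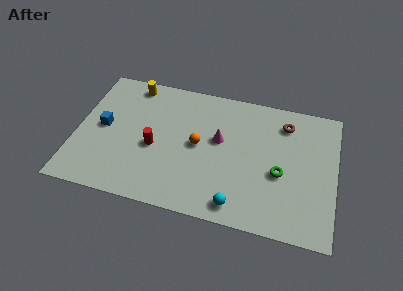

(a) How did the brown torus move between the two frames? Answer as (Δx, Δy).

(2.9, -0.6)

The brown torus was at about (8.1, 7.5) and moved to about (11.0, 6.9).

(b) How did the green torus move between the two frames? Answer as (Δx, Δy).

(0.4, -3.0)

The green torus was at about (10.5, 6.6) and moved to about (10.9, 3.6).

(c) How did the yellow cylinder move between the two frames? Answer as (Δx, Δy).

(0.3, 0.4)

The yellow cylinder was at about (2.4, 7.2) and moved to about (2.7, 7.6).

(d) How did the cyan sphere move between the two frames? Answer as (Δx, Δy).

(-2.0, -0.3)

The cyan sphere started near (10.8, 1.4) and ended near (8.8, 1.1).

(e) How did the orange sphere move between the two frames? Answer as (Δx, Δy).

(0.4, -1.4)

From the two frames, the orange sphere sits at roughly (6.1, 5.8) before and (6.5, 4.4) after.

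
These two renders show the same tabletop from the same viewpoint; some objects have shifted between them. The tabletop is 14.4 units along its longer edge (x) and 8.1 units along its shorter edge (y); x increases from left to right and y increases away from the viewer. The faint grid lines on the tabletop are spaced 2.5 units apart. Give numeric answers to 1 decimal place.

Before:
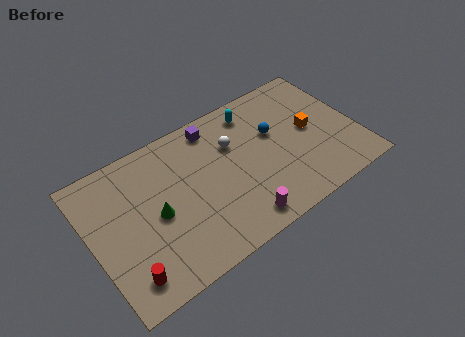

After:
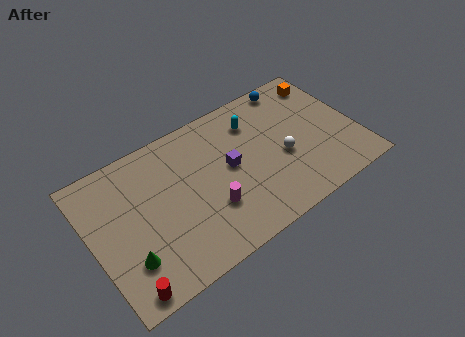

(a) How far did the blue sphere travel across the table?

2.7

The blue sphere moved from about (10.1, 5.0) to (11.6, 7.3), a distance of √(1.5² + 2.3²) ≈ 2.7.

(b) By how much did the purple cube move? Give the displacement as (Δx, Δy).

(0.4, -2.7)

The purple cube started near (7.1, 7.0) and ended near (7.5, 4.3).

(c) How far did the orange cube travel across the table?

2.8

The orange cube moved from about (12.0, 4.2) to (13.3, 6.7), a distance of √(1.3² + 2.5²) ≈ 2.8.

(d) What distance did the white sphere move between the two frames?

3.2

From (7.9, 5.5) to (10.3, 3.4), the white sphere covered √(2.4² + 2.1²) ≈ 3.2 units.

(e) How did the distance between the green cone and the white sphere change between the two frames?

+4.0

The distance was about 4.8 in the first image and 8.8 in the second, so they moved 4.0 units further apart.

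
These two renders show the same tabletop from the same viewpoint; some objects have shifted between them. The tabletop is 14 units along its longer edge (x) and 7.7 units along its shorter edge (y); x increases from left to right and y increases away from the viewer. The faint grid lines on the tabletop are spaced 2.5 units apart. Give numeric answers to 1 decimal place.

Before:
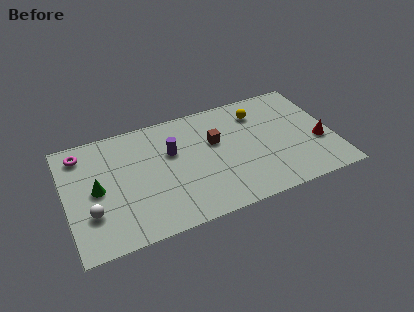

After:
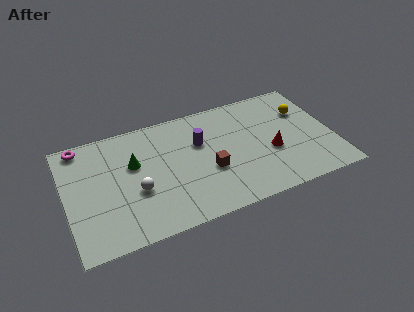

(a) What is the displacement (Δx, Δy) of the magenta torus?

(0.0, 0.5)

The magenta torus started near (1.0, 6.4) and ended near (1.0, 6.9).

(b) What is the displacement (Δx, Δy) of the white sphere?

(2.4, 0.6)

The white sphere was at about (1.2, 2.4) and moved to about (3.6, 3.0).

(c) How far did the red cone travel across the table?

2.5

The red cone was near (13.2, 2.9) before and (10.7, 3.1) after, so it travelled √(2.5² + 0.2²) ≈ 2.5 units.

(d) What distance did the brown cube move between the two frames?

1.9

The brown cube moved from about (7.9, 4.8) to (7.4, 3.0), a distance of √(0.5² + 1.8²) ≈ 1.9.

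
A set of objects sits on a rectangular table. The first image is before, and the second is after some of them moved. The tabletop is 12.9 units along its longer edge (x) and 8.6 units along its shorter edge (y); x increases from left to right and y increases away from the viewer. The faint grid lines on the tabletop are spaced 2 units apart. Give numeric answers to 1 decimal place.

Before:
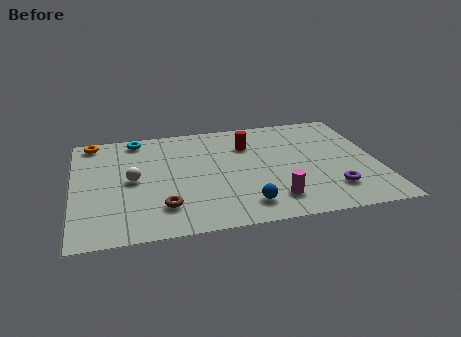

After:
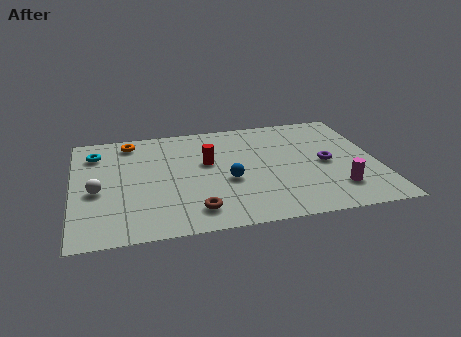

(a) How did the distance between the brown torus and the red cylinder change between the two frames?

-2.0

The distance was about 5.7 in the first image and 3.7 in the second, so they moved 2.0 units closer together.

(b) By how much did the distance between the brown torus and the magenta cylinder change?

+1.4

The distance was about 4.6 in the first image and 6.0 in the second, so they moved 1.4 units further apart.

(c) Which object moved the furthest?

the magenta cylinder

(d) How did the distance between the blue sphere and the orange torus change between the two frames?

-3.2

Before: roughly 8.8 units apart; after: 5.6. That's 3.2 units closer together.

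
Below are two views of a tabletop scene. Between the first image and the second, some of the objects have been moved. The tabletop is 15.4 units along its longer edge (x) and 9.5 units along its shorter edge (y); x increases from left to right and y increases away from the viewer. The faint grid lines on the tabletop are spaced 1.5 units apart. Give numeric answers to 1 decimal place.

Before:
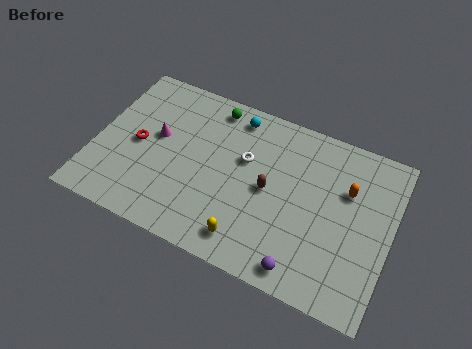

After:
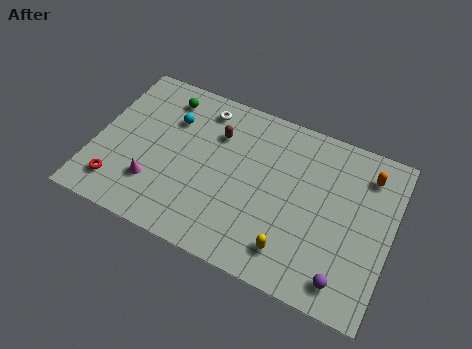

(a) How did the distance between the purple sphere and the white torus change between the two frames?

+4.5

Before: roughly 6.0 units apart; after: 10.5. That's 4.5 units further apart.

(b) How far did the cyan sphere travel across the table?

3.5

From (6.9, 8.2) to (3.7, 6.7), the cyan sphere covered √(3.2² + 1.5²) ≈ 3.5 units.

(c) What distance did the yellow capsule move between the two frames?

2.2

From (8.4, 1.5) to (10.6, 1.8), the yellow capsule covered √(2.2² + 0.3²) ≈ 2.2 units.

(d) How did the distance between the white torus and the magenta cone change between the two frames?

+1.1

They were about 4.6 units apart before and 5.7 after — 1.1 units further apart.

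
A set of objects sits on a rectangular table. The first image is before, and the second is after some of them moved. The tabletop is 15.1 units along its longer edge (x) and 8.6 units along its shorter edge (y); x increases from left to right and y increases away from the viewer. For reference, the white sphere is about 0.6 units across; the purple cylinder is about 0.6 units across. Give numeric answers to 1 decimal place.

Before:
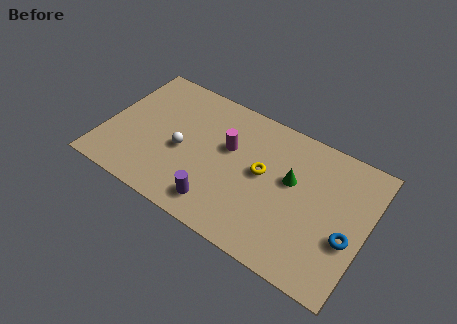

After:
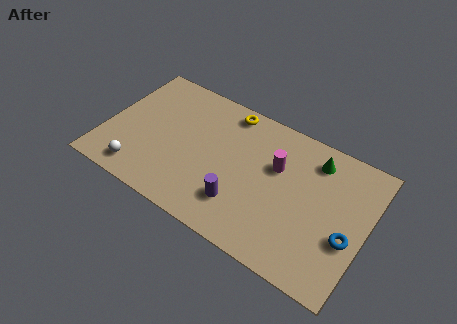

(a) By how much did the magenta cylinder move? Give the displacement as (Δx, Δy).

(2.8, 0.2)

The magenta cylinder started near (7.0, 5.3) and ended near (9.8, 5.5).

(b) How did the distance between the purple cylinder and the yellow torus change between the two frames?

+1.8

Before: roughly 3.8 units apart; after: 5.6. That's 1.8 units further apart.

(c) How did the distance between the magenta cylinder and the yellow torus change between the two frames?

+1.6

Before: roughly 2.2 units apart; after: 3.8. That's 1.6 units further apart.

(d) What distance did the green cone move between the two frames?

2.2

From (10.7, 5.1) to (11.8, 7.0), the green cone covered √(1.1² + 1.9²) ≈ 2.2 units.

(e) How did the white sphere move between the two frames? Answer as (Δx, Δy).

(-2.1, -2.5)

From the two frames, the white sphere sits at roughly (4.5, 3.8) before and (2.4, 1.3) after.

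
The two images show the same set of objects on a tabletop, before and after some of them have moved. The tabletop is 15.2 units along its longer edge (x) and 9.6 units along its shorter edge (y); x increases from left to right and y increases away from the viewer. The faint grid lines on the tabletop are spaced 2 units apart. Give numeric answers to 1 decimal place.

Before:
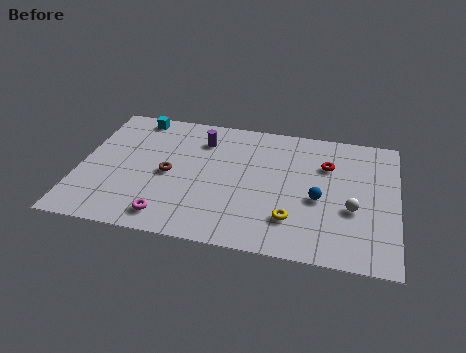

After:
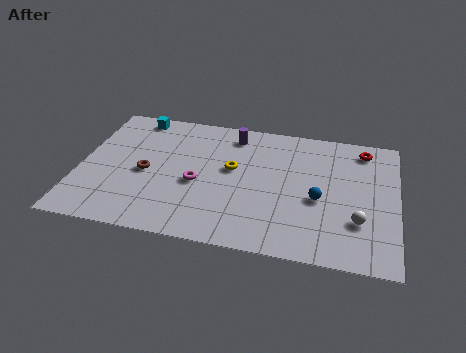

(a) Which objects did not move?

the cyan cube and the blue sphere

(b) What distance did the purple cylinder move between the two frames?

1.7

From (5.7, 7.4) to (7.2, 8.1), the purple cylinder covered √(1.5² + 0.7²) ≈ 1.7 units.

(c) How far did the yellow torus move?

4.3

The yellow torus moved from about (10.3, 2.4) to (7.3, 5.5), a distance of √(3.0² + 3.1²) ≈ 4.3.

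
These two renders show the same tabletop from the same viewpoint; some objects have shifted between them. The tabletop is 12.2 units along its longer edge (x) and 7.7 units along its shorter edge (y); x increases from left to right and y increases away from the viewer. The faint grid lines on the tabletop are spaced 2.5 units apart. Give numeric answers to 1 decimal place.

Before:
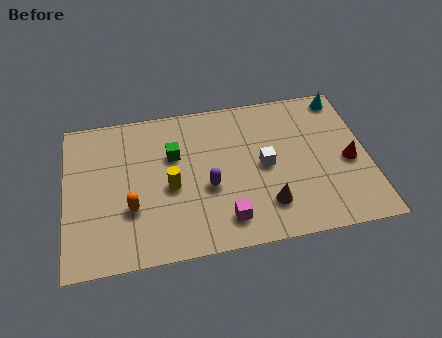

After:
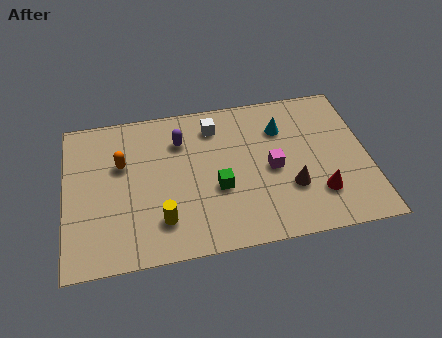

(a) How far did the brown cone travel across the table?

1.2

The brown cone was near (8.0, 1.8) before and (9.0, 2.5) after, so it travelled √(1.0² + 0.7²) ≈ 1.2 units.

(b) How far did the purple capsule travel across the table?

2.8

The purple capsule moved from about (5.7, 3.1) to (4.7, 5.7), a distance of √(1.0² + 2.6²) ≈ 2.8.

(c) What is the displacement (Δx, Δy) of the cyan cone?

(-2.6, -1.2)

From the two frames, the cyan cone sits at roughly (11.4, 6.8) before and (8.8, 5.6) after.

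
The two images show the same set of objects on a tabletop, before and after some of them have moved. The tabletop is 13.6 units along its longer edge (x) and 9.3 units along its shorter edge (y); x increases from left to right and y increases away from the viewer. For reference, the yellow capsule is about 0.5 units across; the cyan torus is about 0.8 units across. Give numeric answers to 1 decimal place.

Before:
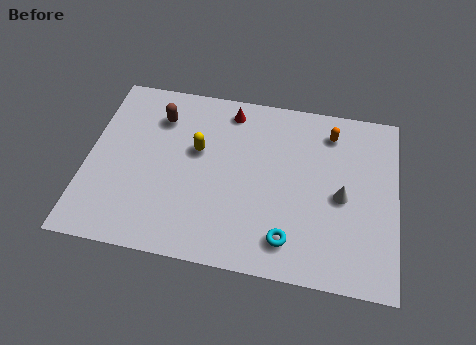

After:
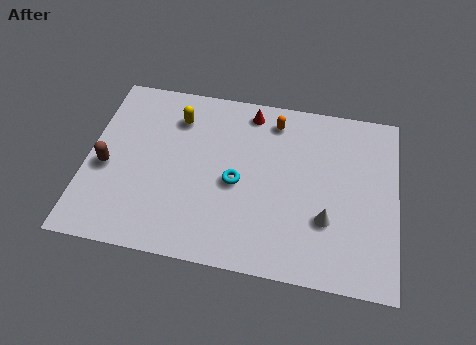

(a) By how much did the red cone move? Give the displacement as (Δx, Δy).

(0.9, 0.1)

From the two frames, the red cone sits at roughly (6.1, 8.0) before and (7.0, 8.1) after.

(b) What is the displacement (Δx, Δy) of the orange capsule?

(-2.5, 0.2)

The orange capsule started near (10.6, 7.6) and ended near (8.1, 7.8).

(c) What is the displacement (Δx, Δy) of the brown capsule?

(-2.1, -3.1)

The brown capsule was at about (3.0, 7.1) and moved to about (0.9, 4.0).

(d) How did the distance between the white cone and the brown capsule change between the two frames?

+1.1

Before: roughly 8.7 units apart; after: 9.8. That's 1.1 units further apart.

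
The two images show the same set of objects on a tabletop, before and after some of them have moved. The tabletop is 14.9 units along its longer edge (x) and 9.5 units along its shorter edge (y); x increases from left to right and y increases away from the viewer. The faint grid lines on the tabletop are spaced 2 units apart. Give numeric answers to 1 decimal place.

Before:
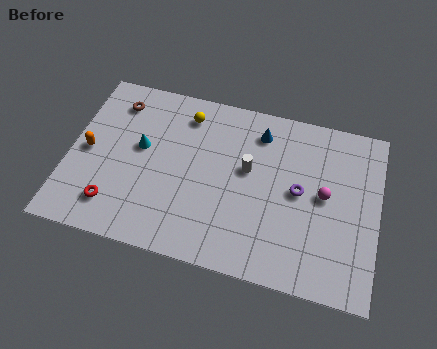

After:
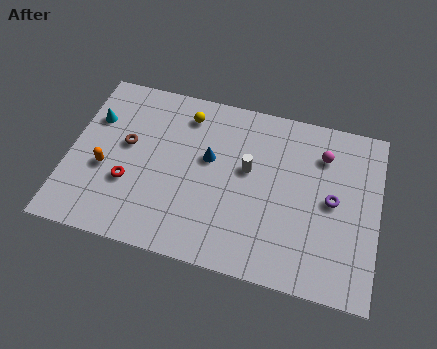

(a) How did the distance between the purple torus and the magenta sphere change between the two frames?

+1.3

They were about 1.2 units apart before and 2.5 after — 1.3 units further apart.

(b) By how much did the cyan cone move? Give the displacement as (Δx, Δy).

(-2.4, 1.1)

The cyan cone was at about (3.4, 5.4) and moved to about (1.0, 6.5).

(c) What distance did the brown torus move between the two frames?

2.4

The brown torus was near (2.0, 7.7) before and (2.7, 5.4) after, so it travelled √(0.7² + 2.3²) ≈ 2.4 units.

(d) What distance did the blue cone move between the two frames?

3.1

The blue cone moved from about (9.0, 7.7) to (6.7, 5.6), a distance of √(2.3² + 2.1²) ≈ 3.1.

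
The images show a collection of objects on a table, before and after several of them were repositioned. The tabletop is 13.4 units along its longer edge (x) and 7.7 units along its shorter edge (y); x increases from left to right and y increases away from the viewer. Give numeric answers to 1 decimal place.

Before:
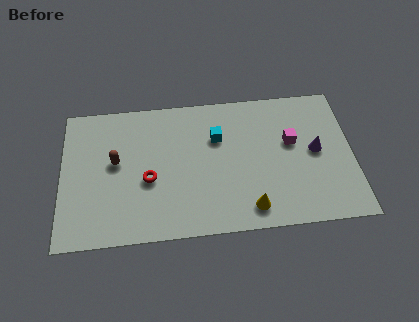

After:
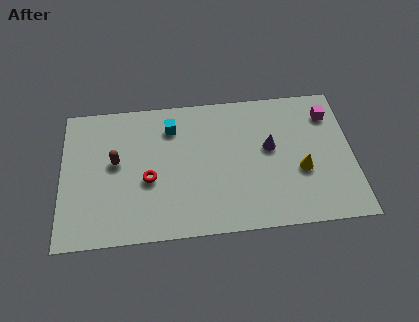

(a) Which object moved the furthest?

the yellow cone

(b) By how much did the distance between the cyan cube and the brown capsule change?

-1.7

Before: roughly 4.8 units apart; after: 3.1. That's 1.7 units closer together.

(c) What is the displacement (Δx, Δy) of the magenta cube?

(1.8, 1.4)

The magenta cube started near (10.6, 4.6) and ended near (12.4, 6.0).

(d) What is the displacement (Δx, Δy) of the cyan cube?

(-2.1, 0.8)

The cyan cube started near (7.2, 5.2) and ended near (5.1, 6.0).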